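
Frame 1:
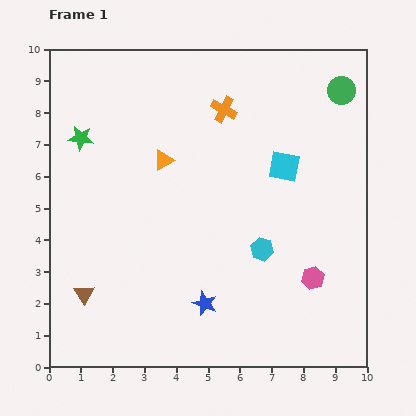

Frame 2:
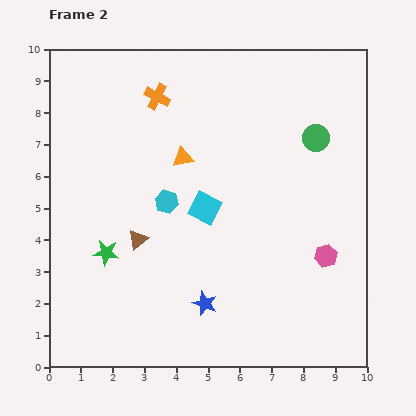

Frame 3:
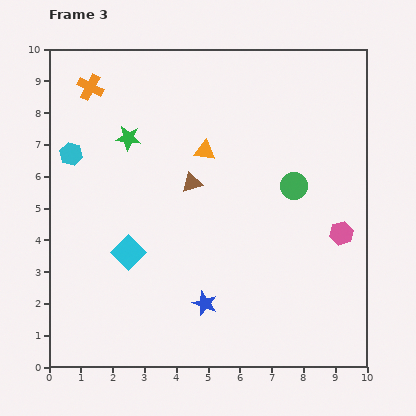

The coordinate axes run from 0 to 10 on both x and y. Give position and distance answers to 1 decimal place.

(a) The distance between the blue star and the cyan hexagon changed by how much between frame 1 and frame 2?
+0.9

Distance in frame 1: 2.5. Distance in frame 2: 3.4.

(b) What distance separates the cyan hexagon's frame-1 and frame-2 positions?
3.4

The cyan hexagon moved from (6.7, 3.7) to (3.7, 5.2), a distance of √(3.0² + 1.5²) ≈ 3.4.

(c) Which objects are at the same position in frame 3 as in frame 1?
the blue star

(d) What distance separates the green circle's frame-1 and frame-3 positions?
3.4

The green circle moved from (9.2, 8.7) to (7.7, 5.7), a distance of √(1.5² + 3.0²) ≈ 3.4.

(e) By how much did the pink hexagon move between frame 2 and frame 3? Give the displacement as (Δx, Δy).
(0.5, 0.7)

The pink hexagon was at (8.7, 3.5) in frame 2 and (9.2, 4.2) in frame 3.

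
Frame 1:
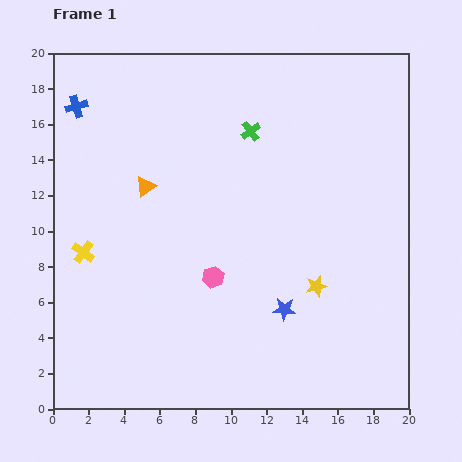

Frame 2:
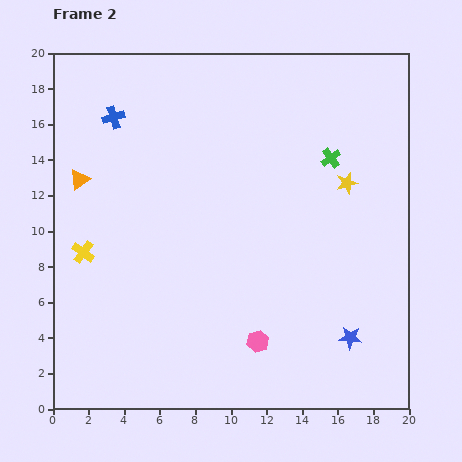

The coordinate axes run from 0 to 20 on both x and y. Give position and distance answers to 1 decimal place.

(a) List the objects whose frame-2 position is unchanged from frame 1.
the yellow cross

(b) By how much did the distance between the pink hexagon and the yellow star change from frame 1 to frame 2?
+4.4

Distance in frame 1: 5.8. Distance in frame 2: 10.2.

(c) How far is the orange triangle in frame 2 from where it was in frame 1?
3.7

The orange triangle moved from (5.2, 12.5) to (1.5, 12.9), a distance of √(3.7² + 0.4²) ≈ 3.7.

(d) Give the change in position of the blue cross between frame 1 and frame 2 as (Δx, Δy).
(2.1, -0.6)

The blue cross was at (1.3, 17.0) in frame 1 and (3.4, 16.4) in frame 2.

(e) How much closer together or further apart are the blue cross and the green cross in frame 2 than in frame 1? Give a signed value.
+2.5

Distance in frame 1: 9.9. Distance in frame 2: 12.4.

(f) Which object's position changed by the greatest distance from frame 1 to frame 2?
the yellow star

(moved 6.0; next 4.7)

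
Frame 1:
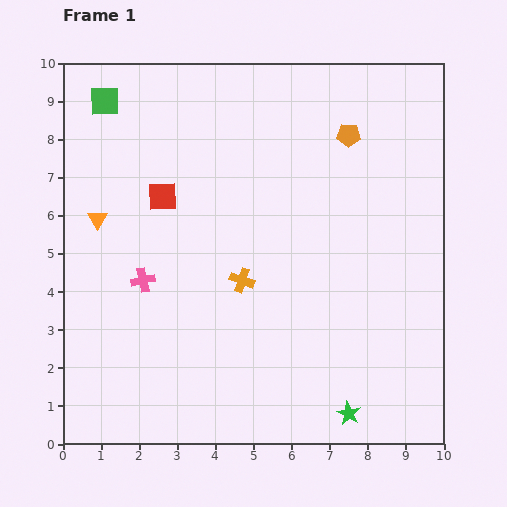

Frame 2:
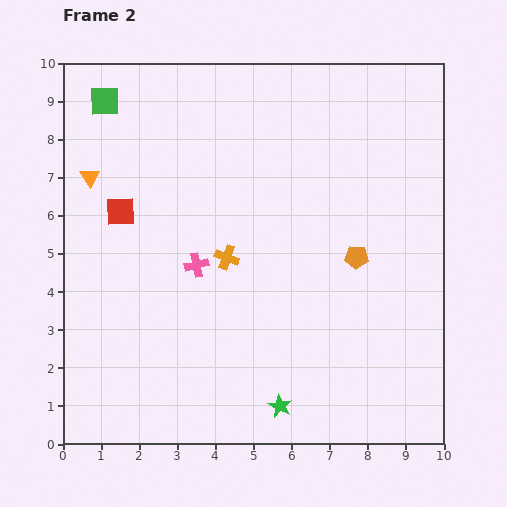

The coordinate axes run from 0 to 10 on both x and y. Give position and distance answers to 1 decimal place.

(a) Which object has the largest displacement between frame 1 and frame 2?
the orange pentagon

(moved 3.2; next 1.8)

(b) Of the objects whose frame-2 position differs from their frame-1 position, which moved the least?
the orange cross

(moved 0.7)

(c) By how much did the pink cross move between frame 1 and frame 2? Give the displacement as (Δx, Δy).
(1.4, 0.4)

The pink cross was at (2.1, 4.3) in frame 1 and (3.5, 4.7) in frame 2.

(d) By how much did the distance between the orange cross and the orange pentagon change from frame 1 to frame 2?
-1.3

Distance in frame 1: 4.7. Distance in frame 2: 3.4.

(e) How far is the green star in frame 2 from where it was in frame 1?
1.8

The green star moved from (7.5, 0.8) to (5.7, 1.0), a distance of √(1.8² + 0.2²) ≈ 1.8.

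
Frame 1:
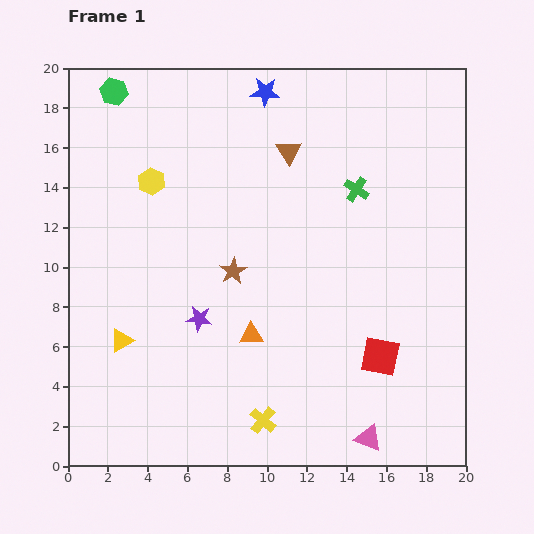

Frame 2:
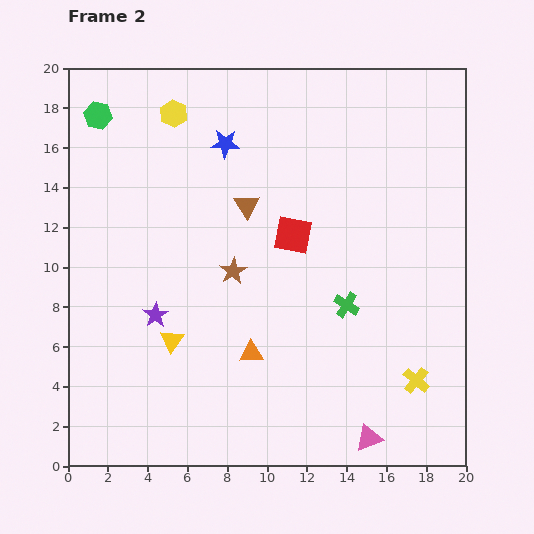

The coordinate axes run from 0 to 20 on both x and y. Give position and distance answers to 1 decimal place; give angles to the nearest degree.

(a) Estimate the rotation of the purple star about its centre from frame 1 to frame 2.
31° clockwise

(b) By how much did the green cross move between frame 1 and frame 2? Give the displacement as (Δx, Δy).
(-0.5, -5.8)

The green cross was at (14.5, 13.9) in frame 1 and (14.0, 8.1) in frame 2.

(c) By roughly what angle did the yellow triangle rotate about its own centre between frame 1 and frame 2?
24° counter-clockwise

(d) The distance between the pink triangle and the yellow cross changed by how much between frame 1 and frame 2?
-1.6

Distance in frame 1: 5.4. Distance in frame 2: 3.8.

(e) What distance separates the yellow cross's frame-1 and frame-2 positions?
8.0

The yellow cross moved from (9.8, 2.3) to (17.5, 4.3), a distance of √(7.7² + 2.0²) ≈ 8.0.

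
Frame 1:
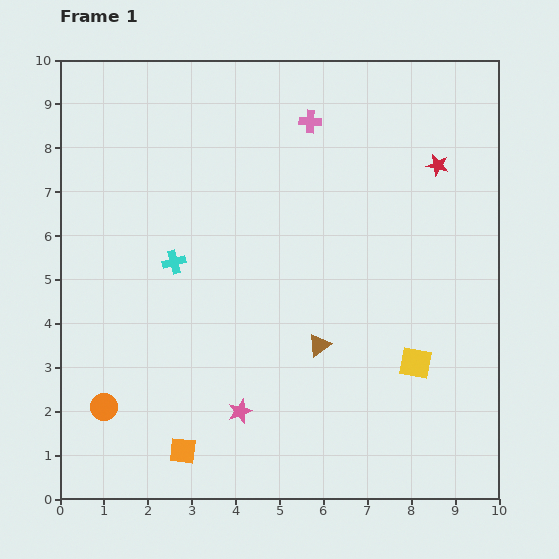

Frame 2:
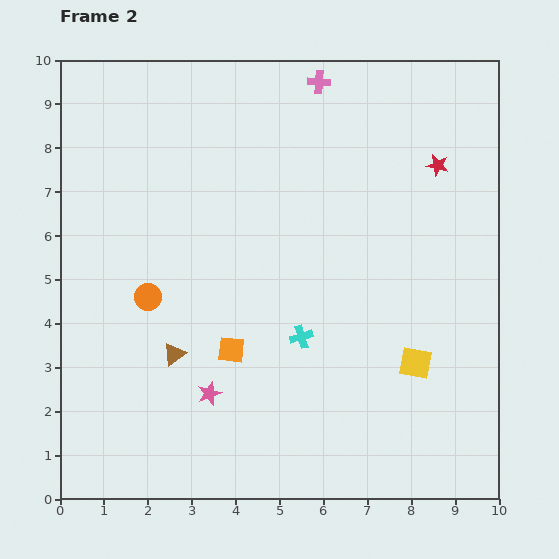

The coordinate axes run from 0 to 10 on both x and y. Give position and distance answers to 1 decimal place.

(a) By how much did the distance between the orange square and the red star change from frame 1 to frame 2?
-2.4

Distance in frame 1: 8.7. Distance in frame 2: 6.3.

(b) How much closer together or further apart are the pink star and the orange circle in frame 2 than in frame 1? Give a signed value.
-0.5

Distance in frame 1: 3.1. Distance in frame 2: 2.6.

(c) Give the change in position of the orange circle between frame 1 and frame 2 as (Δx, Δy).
(1.0, 2.5)

The orange circle was at (1.0, 2.1) in frame 1 and (2.0, 4.6) in frame 2.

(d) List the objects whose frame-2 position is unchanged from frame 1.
the yellow square, the red star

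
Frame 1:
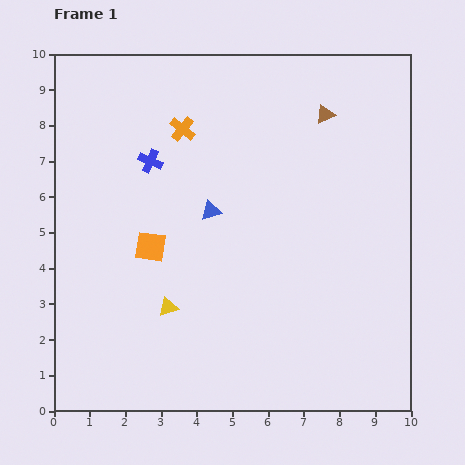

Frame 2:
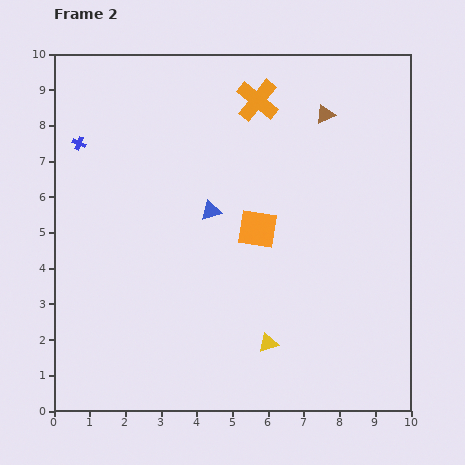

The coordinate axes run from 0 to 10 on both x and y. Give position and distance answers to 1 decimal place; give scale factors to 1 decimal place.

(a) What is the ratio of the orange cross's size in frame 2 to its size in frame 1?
1.7×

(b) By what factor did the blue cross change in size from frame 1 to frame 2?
0.6×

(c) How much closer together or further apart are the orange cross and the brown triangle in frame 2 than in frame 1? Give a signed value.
-2.1

Distance in frame 1: 4.0. Distance in frame 2: 1.9.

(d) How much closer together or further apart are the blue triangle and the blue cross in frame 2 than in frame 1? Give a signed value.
+2.0

Distance in frame 1: 2.2. Distance in frame 2: 4.2.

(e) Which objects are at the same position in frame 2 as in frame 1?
the blue triangle, the brown triangle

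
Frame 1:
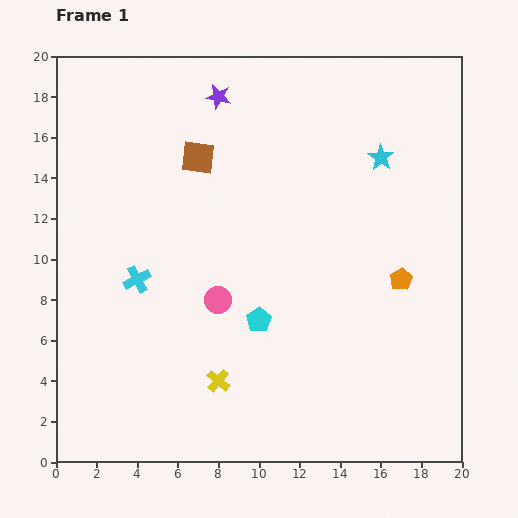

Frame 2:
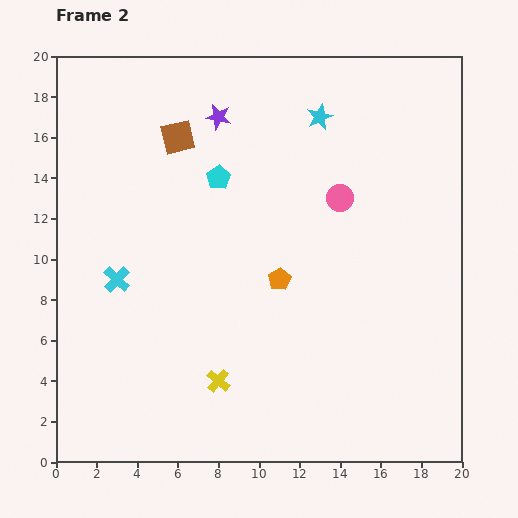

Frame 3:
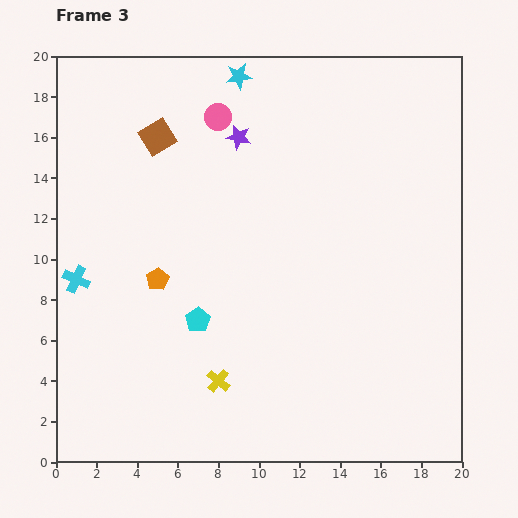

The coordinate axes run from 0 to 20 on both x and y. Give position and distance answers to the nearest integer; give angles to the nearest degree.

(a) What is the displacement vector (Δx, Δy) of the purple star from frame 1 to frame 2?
(0, -1)

The purple star was at (8, 18) in frame 1 and (8, 17) in frame 2.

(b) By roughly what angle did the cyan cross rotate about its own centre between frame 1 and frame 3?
38° counter-clockwise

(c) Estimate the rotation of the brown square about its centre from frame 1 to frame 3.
39° counter-clockwise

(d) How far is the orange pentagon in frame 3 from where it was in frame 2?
6

The orange pentagon moved from (11, 9) to (5, 9), a distance of √(6² + 0²) ≈ 6.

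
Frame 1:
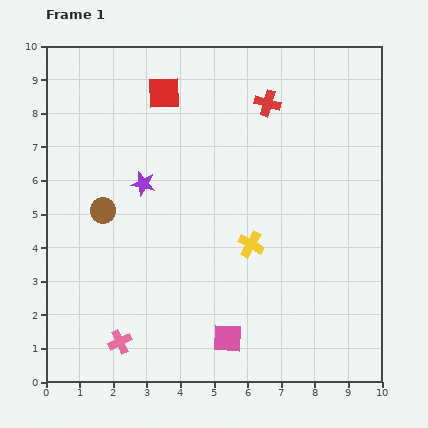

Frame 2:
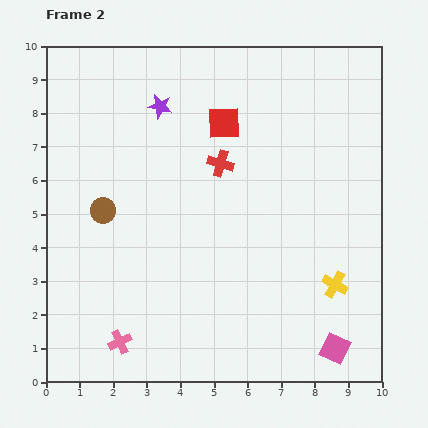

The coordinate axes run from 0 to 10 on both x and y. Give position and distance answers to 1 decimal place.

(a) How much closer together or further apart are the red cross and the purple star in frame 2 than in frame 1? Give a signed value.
-1.9

Distance in frame 1: 4.4. Distance in frame 2: 2.5.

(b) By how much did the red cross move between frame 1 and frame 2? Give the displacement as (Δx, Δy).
(-1.4, -1.8)

The red cross was at (6.6, 8.3) in frame 1 and (5.2, 6.5) in frame 2.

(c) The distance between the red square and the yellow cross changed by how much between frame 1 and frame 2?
+0.6

Distance in frame 1: 5.2. Distance in frame 2: 5.8.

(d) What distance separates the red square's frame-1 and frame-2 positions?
2.0

The red square moved from (3.5, 8.6) to (5.3, 7.7), a distance of √(1.8² + 0.9²) ≈ 2.0.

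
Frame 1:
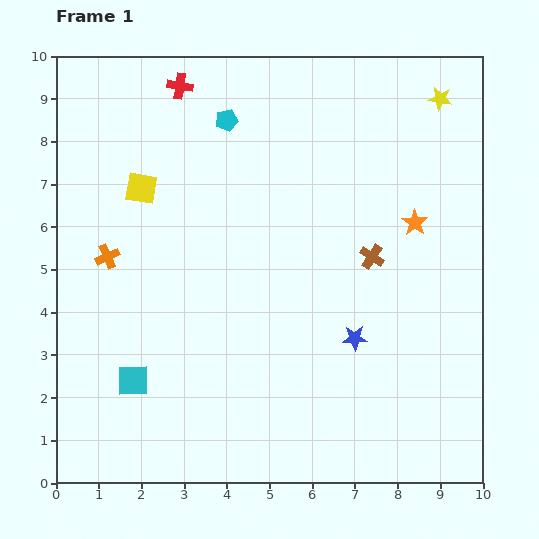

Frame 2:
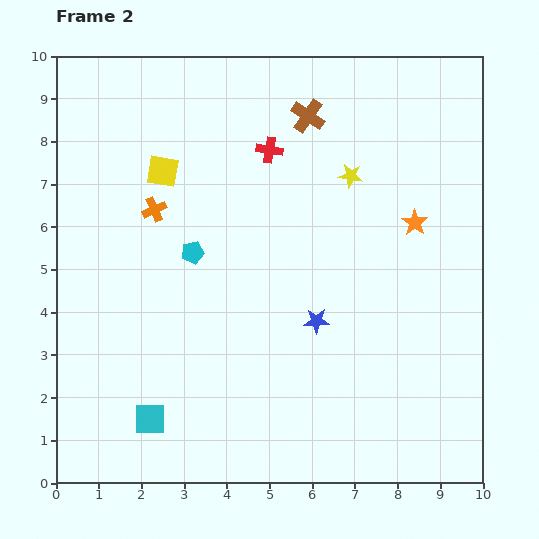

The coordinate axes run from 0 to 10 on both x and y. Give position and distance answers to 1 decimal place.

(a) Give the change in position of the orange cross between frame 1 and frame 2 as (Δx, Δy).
(1.1, 1.1)

The orange cross was at (1.2, 5.3) in frame 1 and (2.3, 6.4) in frame 2.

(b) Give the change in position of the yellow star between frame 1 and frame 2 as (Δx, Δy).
(-2.1, -1.8)

The yellow star was at (9.0, 9.0) in frame 1 and (6.9, 7.2) in frame 2.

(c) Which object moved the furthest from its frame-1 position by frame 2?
the brown cross

(moved 3.6; next 3.2)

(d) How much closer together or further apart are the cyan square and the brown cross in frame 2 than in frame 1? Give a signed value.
+1.7

Distance in frame 1: 6.3. Distance in frame 2: 8.0.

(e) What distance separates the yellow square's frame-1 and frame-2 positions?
0.6

The yellow square moved from (2.0, 6.9) to (2.5, 7.3), a distance of √(0.5² + 0.4²) ≈ 0.6.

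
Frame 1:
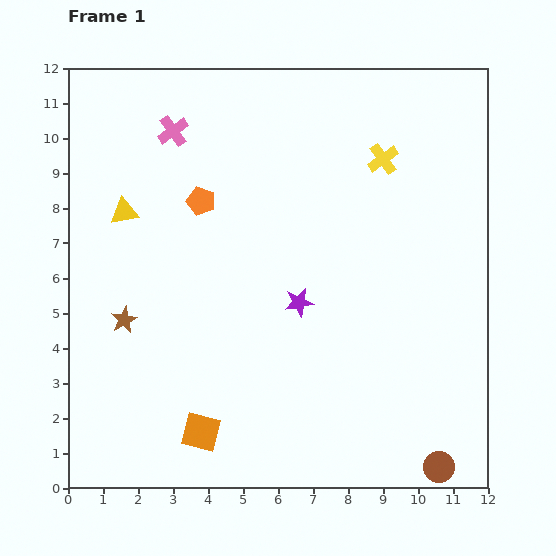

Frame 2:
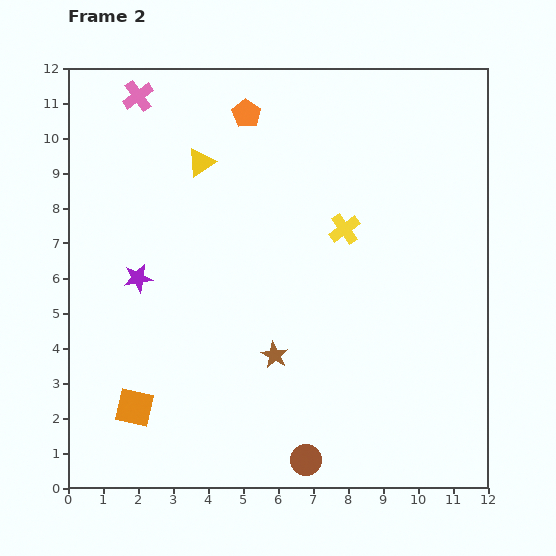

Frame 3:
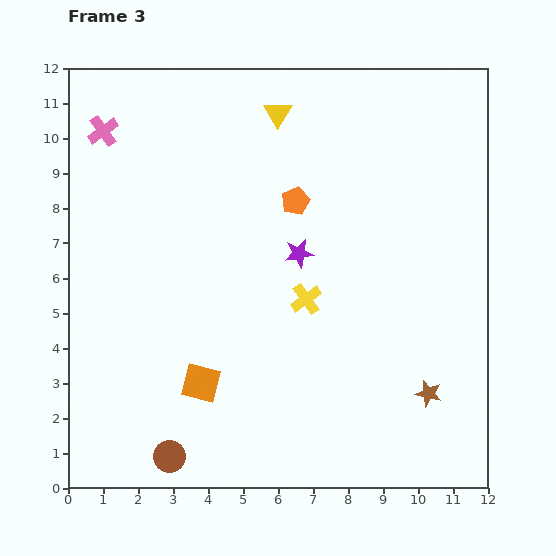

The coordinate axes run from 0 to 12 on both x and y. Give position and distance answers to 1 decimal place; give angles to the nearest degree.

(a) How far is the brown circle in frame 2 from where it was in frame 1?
3.8

The brown circle moved from (10.6, 0.6) to (6.8, 0.8), a distance of √(3.8² + 0.2²) ≈ 3.8.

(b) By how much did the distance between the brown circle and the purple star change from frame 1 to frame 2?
+0.9

Distance in frame 1: 6.2. Distance in frame 2: 7.1.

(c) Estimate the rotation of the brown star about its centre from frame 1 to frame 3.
30° counter-clockwise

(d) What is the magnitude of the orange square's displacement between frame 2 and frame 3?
2.0

The orange square moved from (1.9, 2.3) to (3.8, 3.0), a distance of √(1.9² + 0.7²) ≈ 2.0.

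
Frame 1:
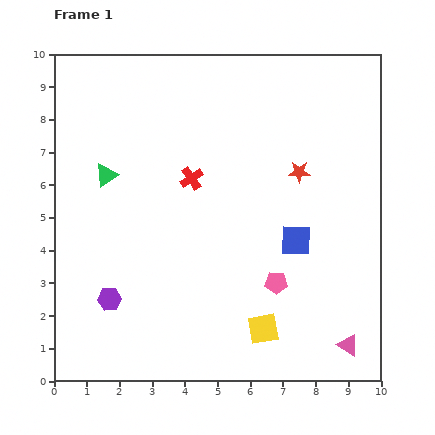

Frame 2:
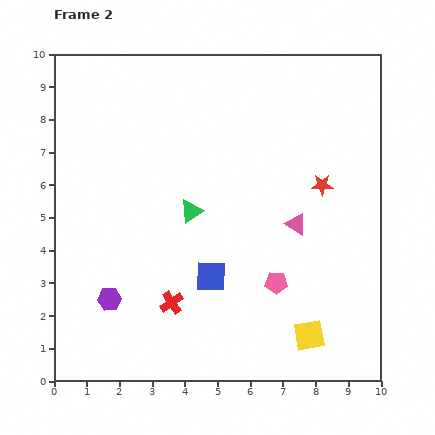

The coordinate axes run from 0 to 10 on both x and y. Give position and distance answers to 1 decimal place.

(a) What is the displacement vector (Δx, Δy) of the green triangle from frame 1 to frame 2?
(2.6, -1.1)

The green triangle was at (1.6, 6.3) in frame 1 and (4.2, 5.2) in frame 2.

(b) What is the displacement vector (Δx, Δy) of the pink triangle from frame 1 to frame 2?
(-1.6, 3.7)

The pink triangle was at (9.0, 1.1) in frame 1 and (7.4, 4.8) in frame 2.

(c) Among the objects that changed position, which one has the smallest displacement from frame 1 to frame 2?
the red star

(moved 0.8)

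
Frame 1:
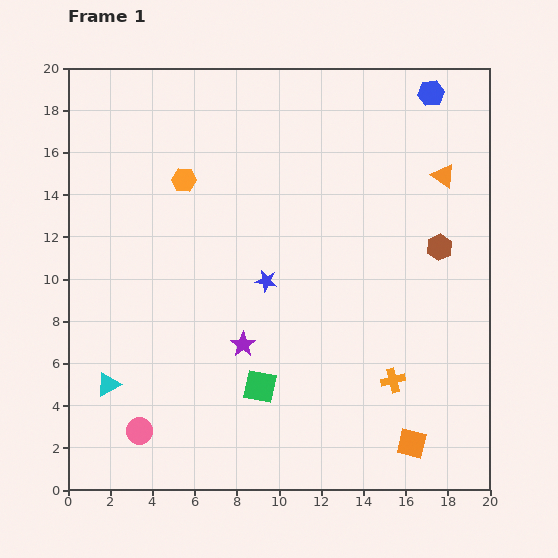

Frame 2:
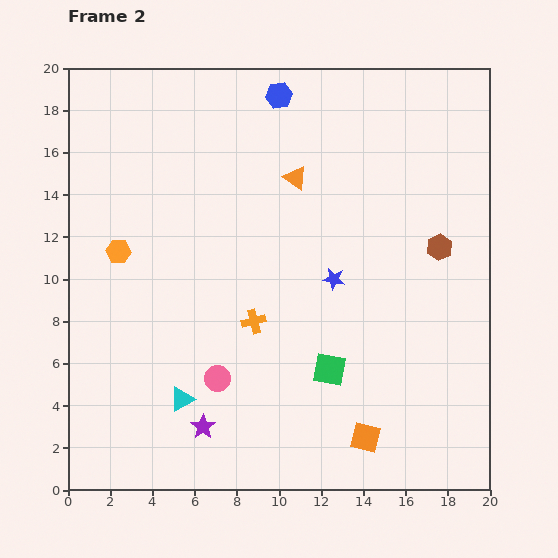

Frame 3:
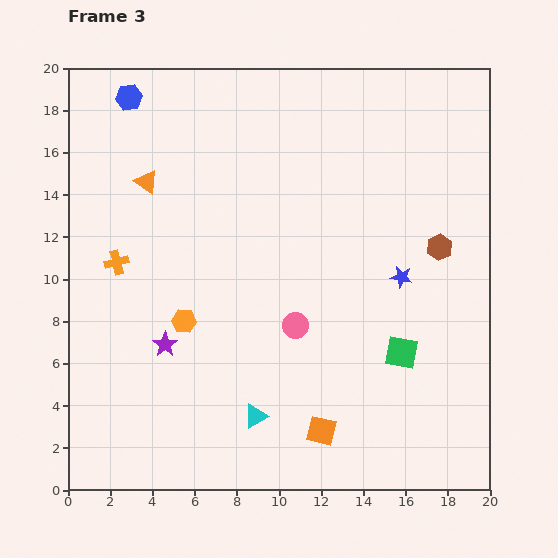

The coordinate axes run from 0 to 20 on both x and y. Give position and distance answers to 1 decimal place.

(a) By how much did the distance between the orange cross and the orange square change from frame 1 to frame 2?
+4.5

Distance in frame 1: 3.1. Distance in frame 2: 7.6.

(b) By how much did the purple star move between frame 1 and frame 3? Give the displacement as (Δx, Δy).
(-3.7, 0.0)

The purple star was at (8.3, 6.9) in frame 1 and (4.6, 6.9) in frame 3.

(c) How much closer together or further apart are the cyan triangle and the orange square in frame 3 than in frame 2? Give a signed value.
-5.7

Distance in frame 2: 8.9. Distance in frame 3: 3.2.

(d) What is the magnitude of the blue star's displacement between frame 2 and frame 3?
3.2

The blue star moved from (12.6, 10.0) to (15.8, 10.1), a distance of √(3.2² + 0.1²) ≈ 3.2.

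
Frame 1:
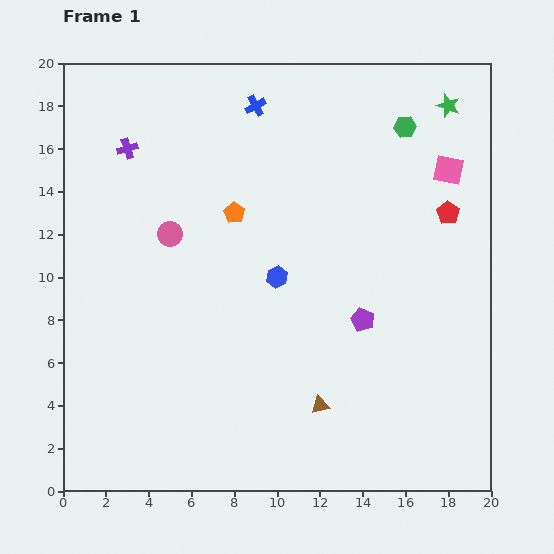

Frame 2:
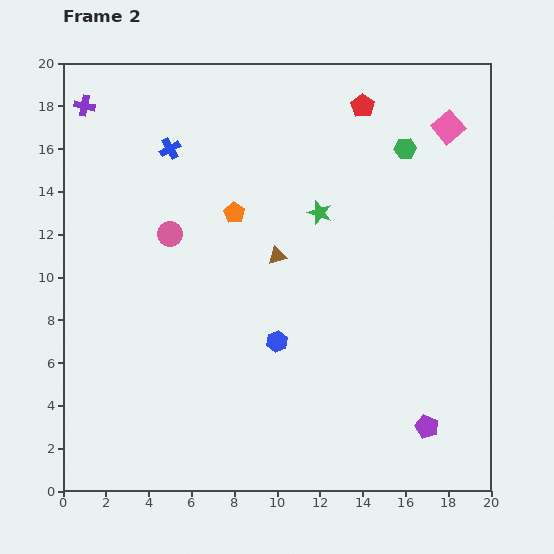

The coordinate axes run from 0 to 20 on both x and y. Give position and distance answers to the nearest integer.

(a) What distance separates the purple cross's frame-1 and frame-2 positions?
3

The purple cross moved from (3, 16) to (1, 18), a distance of √(2² + 2²) ≈ 3.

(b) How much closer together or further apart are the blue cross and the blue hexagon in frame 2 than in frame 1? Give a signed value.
+2

Distance in frame 1: 8. Distance in frame 2: 10.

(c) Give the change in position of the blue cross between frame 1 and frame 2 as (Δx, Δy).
(-4, -2)

The blue cross was at (9, 18) in frame 1 and (5, 16) in frame 2.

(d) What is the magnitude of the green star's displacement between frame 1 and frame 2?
8

The green star moved from (18, 18) to (12, 13), a distance of √(6² + 5²) ≈ 8.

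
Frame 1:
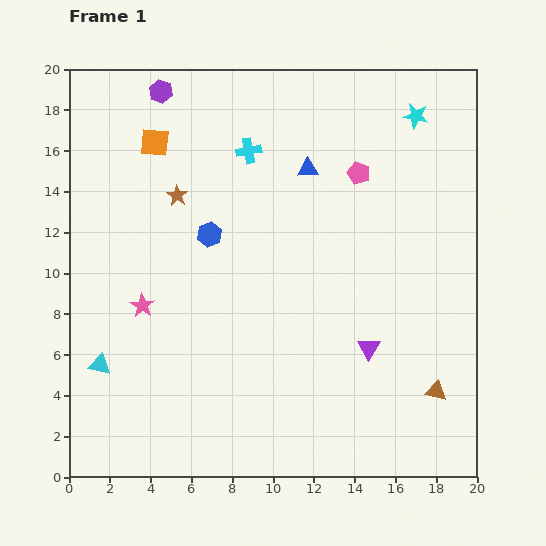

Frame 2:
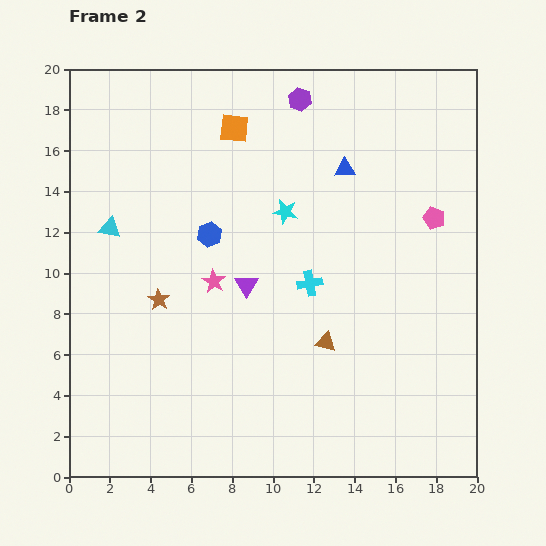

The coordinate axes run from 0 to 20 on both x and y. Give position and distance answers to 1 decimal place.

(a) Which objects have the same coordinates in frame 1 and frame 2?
the blue hexagon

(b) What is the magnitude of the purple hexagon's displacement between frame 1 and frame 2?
6.8

The purple hexagon moved from (4.5, 18.9) to (11.3, 18.5), a distance of √(6.8² + 0.4²) ≈ 6.8.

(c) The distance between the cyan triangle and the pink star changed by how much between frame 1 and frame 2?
+2.1

Distance in frame 1: 3.6. Distance in frame 2: 5.7.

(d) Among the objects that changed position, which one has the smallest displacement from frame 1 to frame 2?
the blue triangle

(moved 1.8)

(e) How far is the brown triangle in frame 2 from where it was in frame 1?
5.9

The brown triangle moved from (18.0, 4.2) to (12.6, 6.6), a distance of √(5.4² + 2.4²) ≈ 5.9.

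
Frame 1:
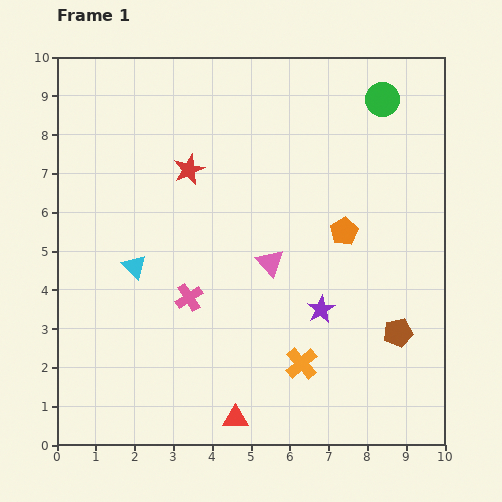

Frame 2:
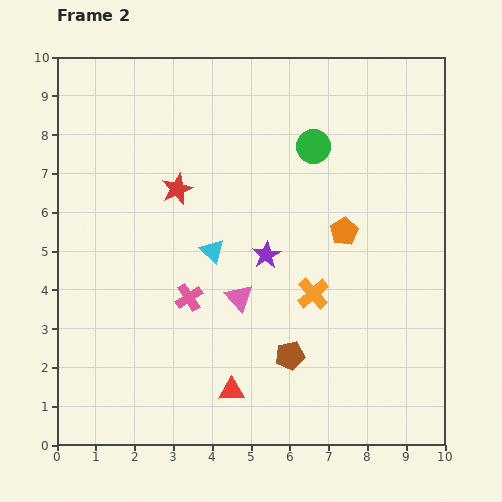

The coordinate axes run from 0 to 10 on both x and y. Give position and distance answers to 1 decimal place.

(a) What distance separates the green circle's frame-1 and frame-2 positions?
2.2

The green circle moved from (8.4, 8.9) to (6.6, 7.7), a distance of √(1.8² + 1.2²) ≈ 2.2.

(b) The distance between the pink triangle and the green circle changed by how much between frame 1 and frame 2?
-0.8

Distance in frame 1: 5.1. Distance in frame 2: 4.3.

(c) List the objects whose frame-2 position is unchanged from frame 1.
the orange pentagon, the pink cross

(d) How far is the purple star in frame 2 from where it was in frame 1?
2.0

The purple star moved from (6.8, 3.5) to (5.4, 4.9), a distance of √(1.4² + 1.4²) ≈ 2.0.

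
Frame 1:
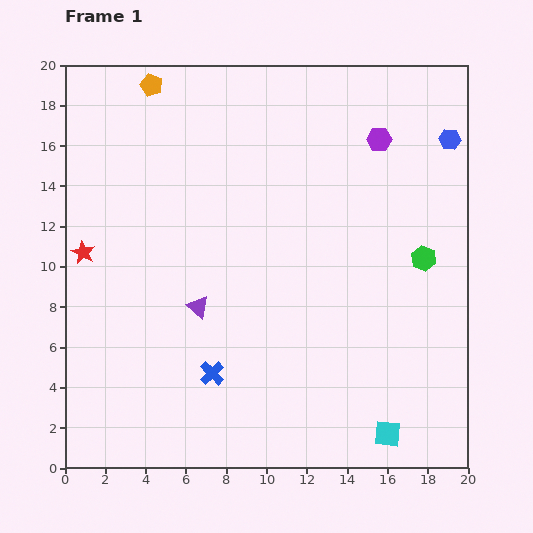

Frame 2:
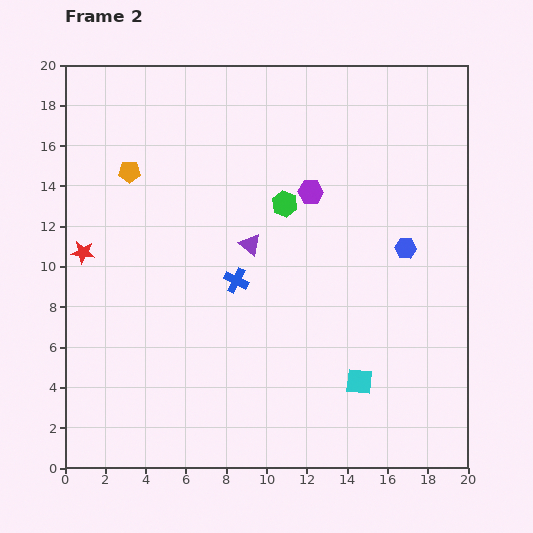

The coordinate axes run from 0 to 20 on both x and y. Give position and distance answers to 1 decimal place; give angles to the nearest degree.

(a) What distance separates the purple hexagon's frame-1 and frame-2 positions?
4.3

The purple hexagon moved from (15.6, 16.3) to (12.2, 13.7), a distance of √(3.4² + 2.6²) ≈ 4.3.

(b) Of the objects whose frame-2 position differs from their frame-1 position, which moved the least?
the cyan square

(moved 3.0)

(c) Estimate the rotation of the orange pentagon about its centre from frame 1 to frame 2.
22° counter-clockwise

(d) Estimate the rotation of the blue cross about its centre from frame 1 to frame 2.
18° counter-clockwise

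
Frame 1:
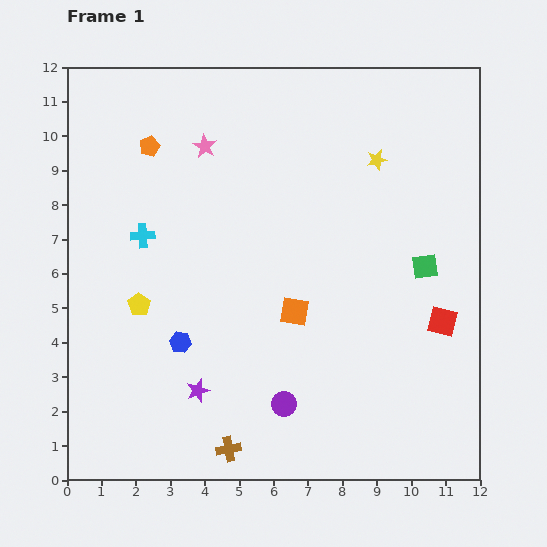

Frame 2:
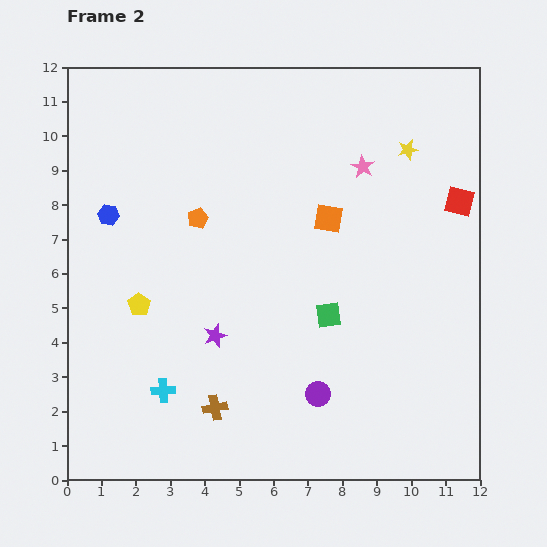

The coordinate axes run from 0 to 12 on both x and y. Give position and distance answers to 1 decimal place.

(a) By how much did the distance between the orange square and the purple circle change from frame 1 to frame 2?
+2.4

Distance in frame 1: 2.7. Distance in frame 2: 5.1.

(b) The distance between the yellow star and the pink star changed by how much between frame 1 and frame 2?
-3.6

Distance in frame 1: 5.0. Distance in frame 2: 1.4.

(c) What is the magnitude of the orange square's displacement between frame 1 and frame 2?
2.9

The orange square moved from (6.6, 4.9) to (7.6, 7.6), a distance of √(1.0² + 2.7²) ≈ 2.9.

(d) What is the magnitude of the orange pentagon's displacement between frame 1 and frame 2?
2.5

The orange pentagon moved from (2.4, 9.7) to (3.8, 7.6), a distance of √(1.4² + 2.1²) ≈ 2.5.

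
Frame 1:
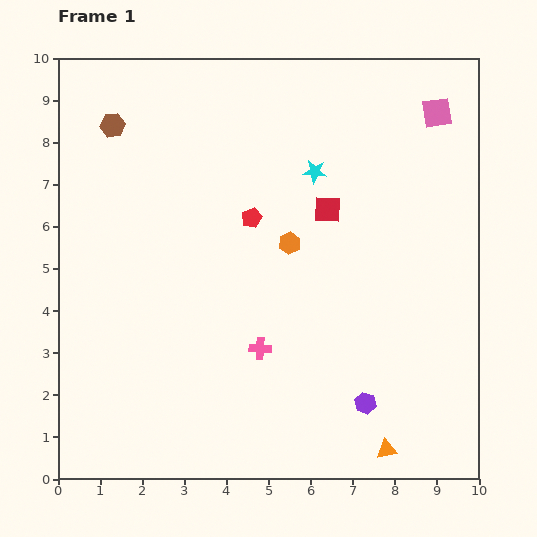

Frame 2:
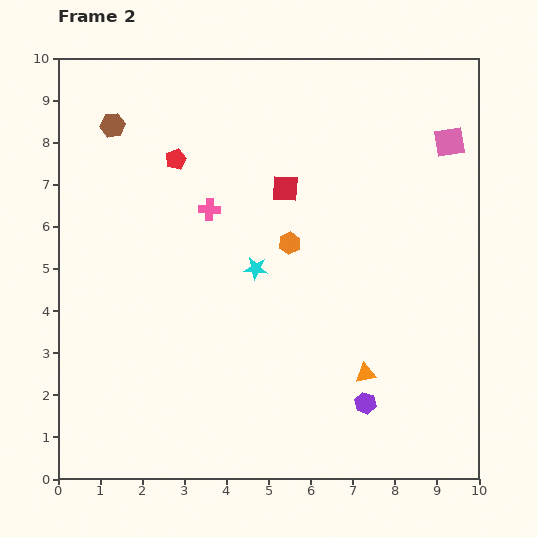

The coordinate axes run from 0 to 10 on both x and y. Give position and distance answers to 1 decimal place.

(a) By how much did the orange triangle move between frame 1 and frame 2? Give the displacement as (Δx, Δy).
(-0.5, 1.8)

The orange triangle was at (7.8, 0.7) in frame 1 and (7.3, 2.5) in frame 2.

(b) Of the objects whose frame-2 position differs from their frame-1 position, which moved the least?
the pink square

(moved 0.8)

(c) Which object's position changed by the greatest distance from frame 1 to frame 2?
the pink cross

(moved 3.5; next 2.7)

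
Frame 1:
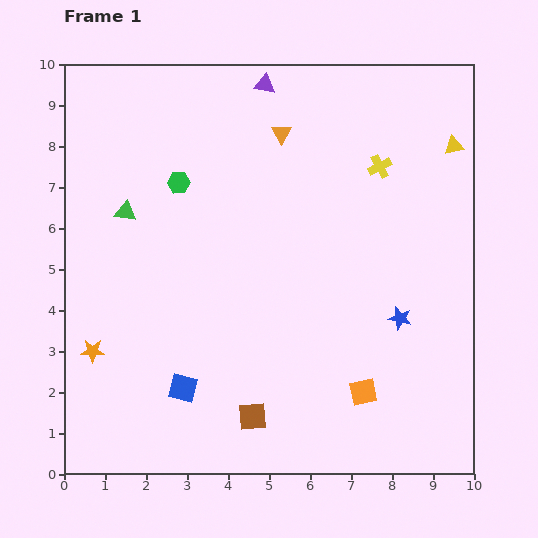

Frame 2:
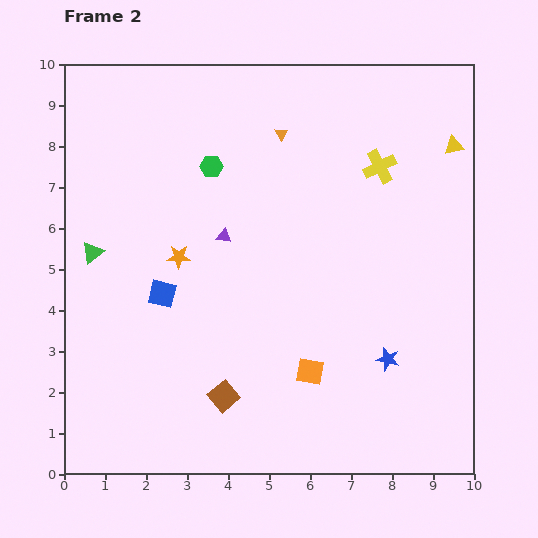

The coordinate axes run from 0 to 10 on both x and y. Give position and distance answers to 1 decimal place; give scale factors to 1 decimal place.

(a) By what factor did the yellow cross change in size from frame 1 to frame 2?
1.4×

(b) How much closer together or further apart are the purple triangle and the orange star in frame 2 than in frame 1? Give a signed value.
-6.5

Distance in frame 1: 7.7. Distance in frame 2: 1.2.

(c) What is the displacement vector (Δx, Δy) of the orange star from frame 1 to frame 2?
(2.1, 2.3)

The orange star was at (0.7, 3.0) in frame 1 and (2.8, 5.3) in frame 2.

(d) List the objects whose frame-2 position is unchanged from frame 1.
the yellow triangle, the orange triangle, the yellow cross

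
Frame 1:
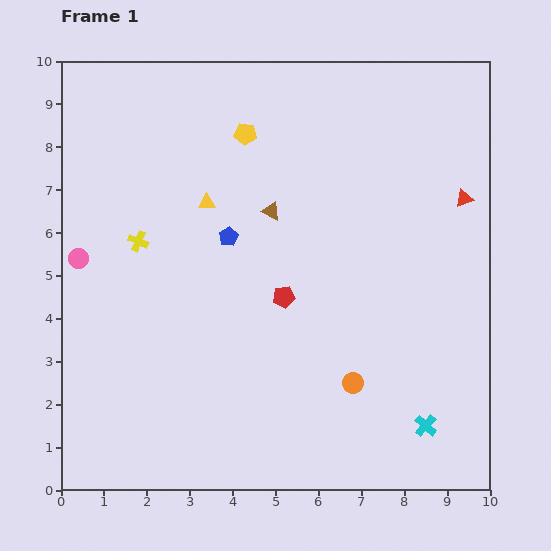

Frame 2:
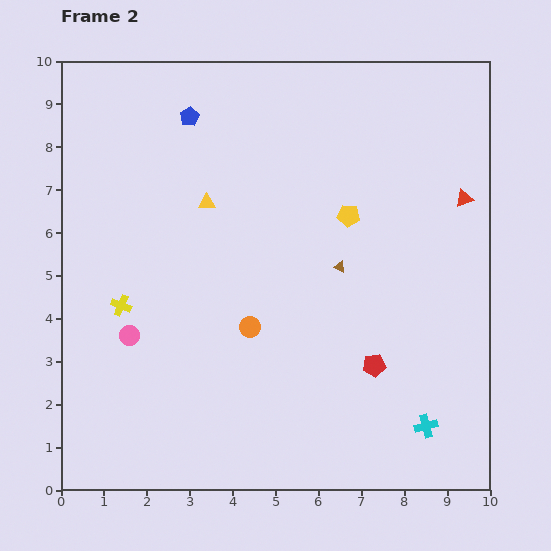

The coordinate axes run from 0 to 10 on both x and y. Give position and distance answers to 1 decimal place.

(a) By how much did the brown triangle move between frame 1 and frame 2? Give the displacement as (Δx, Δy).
(1.6, -1.3)

The brown triangle was at (4.9, 6.5) in frame 1 and (6.5, 5.2) in frame 2.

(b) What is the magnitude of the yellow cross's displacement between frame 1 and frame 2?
1.6

The yellow cross moved from (1.8, 5.8) to (1.4, 4.3), a distance of √(0.4² + 1.5²) ≈ 1.6.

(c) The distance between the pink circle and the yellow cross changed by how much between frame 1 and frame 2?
-0.8

Distance in frame 1: 1.5. Distance in frame 2: 0.7.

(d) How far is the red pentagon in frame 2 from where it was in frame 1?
2.6

The red pentagon moved from (5.2, 4.5) to (7.3, 2.9), a distance of √(2.1² + 1.6²) ≈ 2.6.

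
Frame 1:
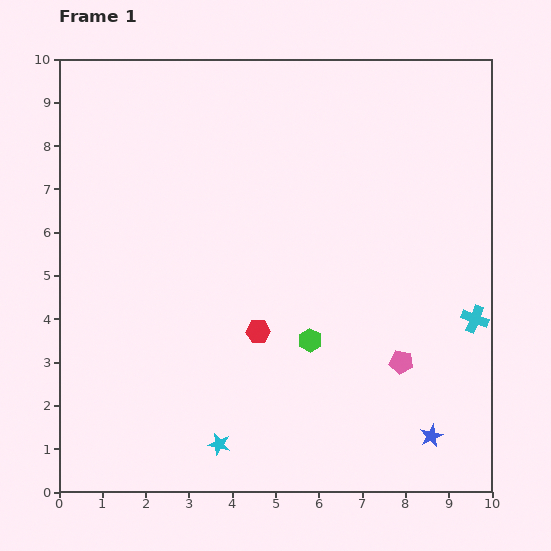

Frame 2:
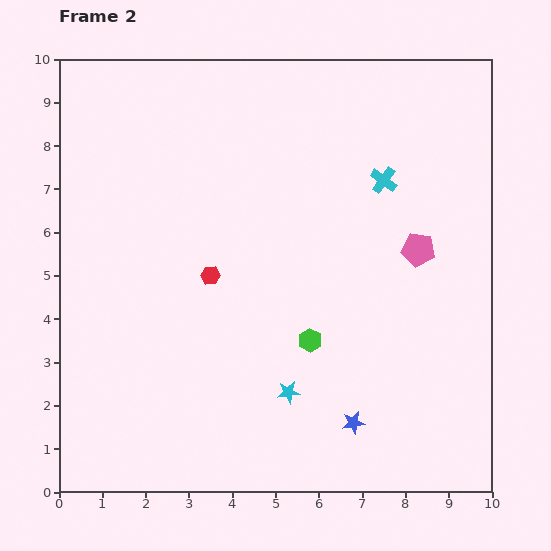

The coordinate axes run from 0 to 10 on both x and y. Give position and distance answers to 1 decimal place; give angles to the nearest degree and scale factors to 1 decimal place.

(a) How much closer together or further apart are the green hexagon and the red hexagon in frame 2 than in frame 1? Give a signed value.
+1.5

Distance in frame 1: 1.2. Distance in frame 2: 2.7.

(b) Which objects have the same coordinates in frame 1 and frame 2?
the green hexagon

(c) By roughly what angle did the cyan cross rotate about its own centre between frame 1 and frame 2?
15° clockwise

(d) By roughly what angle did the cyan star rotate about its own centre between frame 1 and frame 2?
23° counter-clockwise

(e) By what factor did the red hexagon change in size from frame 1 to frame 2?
0.8×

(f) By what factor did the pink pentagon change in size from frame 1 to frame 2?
1.4×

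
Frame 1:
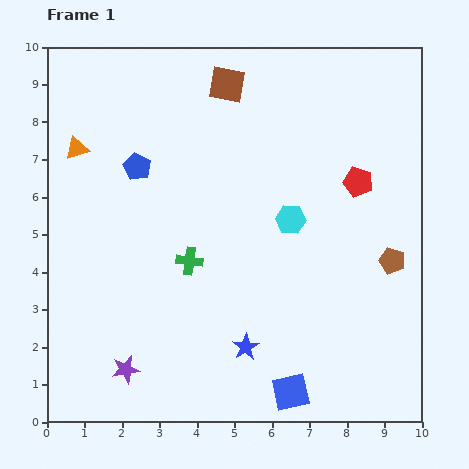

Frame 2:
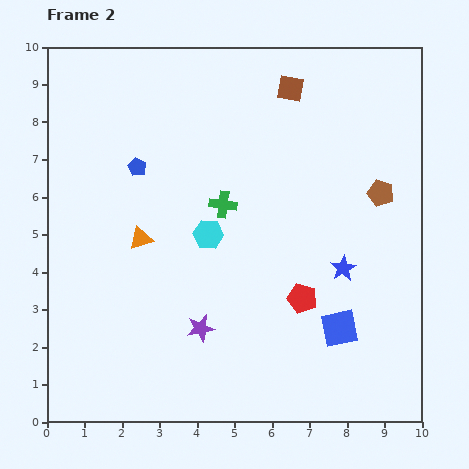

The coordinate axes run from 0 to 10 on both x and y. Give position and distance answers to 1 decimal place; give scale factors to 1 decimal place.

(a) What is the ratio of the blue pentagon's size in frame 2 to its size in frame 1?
0.7×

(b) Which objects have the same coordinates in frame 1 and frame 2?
the blue pentagon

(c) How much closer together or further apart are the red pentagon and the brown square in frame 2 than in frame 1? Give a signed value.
+1.2

Distance in frame 1: 4.4. Distance in frame 2: 5.6.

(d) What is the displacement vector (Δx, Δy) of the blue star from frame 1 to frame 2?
(2.6, 2.1)

The blue star was at (5.3, 2.0) in frame 1 and (7.9, 4.1) in frame 2.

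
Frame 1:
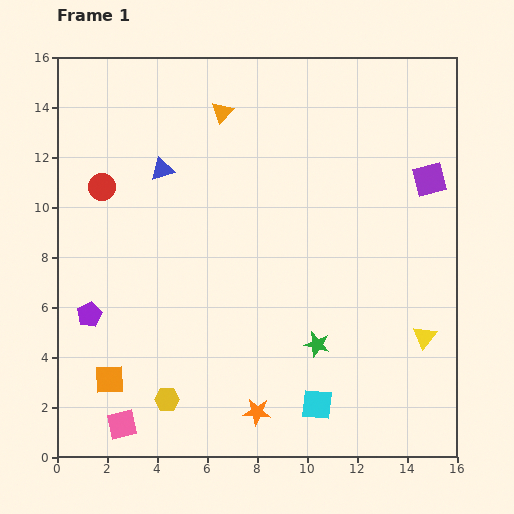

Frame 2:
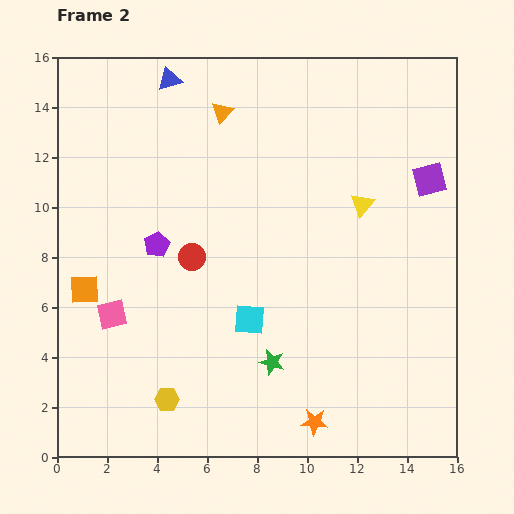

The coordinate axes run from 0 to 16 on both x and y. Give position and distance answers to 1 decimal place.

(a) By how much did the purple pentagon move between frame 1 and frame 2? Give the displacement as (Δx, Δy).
(2.7, 2.8)

The purple pentagon was at (1.3, 5.7) in frame 1 and (4.0, 8.5) in frame 2.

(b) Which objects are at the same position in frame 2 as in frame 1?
the orange triangle, the yellow hexagon, the purple square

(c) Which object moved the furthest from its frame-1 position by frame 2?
the yellow triangle

(moved 5.9; next 4.6)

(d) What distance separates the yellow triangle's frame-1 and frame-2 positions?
5.9

The yellow triangle moved from (14.7, 4.8) to (12.2, 10.1), a distance of √(2.5² + 5.3²) ≈ 5.9.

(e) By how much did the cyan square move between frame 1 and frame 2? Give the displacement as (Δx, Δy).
(-2.7, 3.4)

The cyan square was at (10.4, 2.1) in frame 1 and (7.7, 5.5) in frame 2.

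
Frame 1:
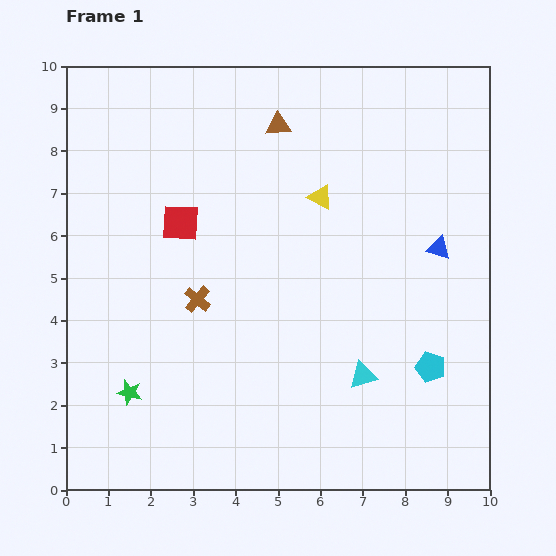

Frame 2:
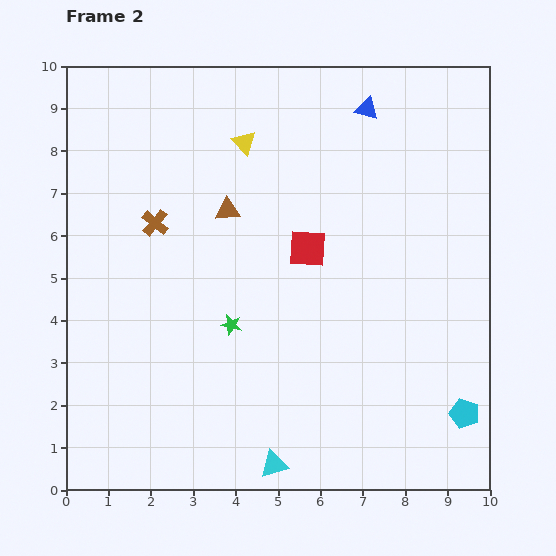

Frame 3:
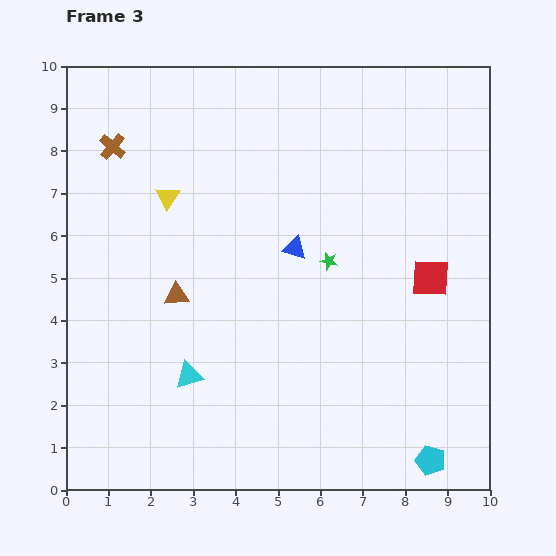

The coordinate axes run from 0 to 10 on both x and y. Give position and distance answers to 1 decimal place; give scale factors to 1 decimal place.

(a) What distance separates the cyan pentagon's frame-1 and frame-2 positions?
1.4

The cyan pentagon moved from (8.6, 2.9) to (9.4, 1.8), a distance of √(0.8² + 1.1²) ≈ 1.4.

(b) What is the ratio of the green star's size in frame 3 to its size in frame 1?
0.7×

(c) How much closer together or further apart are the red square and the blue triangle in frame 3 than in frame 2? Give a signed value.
-0.3

Distance in frame 2: 3.6. Distance in frame 3: 3.3.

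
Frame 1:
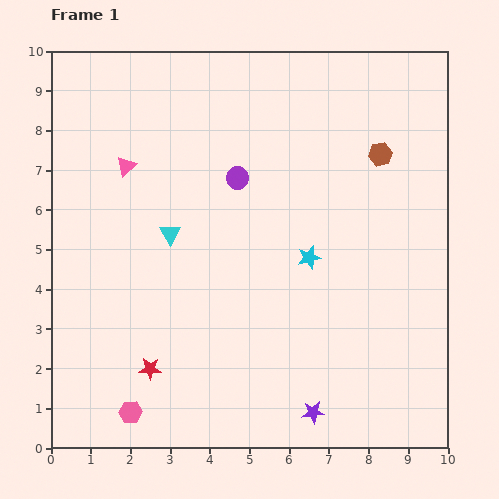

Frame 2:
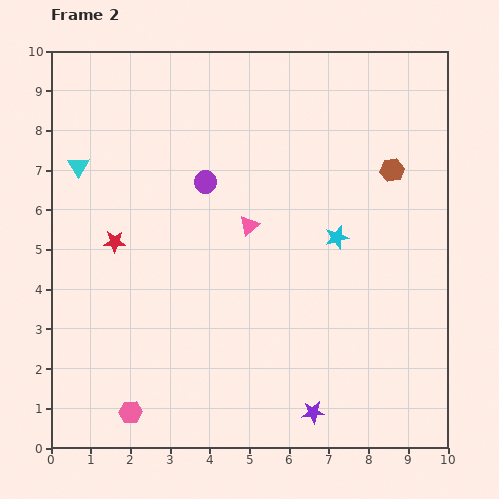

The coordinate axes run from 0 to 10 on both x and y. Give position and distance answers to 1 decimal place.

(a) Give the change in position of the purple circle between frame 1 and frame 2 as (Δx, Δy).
(-0.8, -0.1)

The purple circle was at (4.7, 6.8) in frame 1 and (3.9, 6.7) in frame 2.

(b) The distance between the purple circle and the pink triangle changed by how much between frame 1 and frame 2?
-1.2

Distance in frame 1: 2.8. Distance in frame 2: 1.6.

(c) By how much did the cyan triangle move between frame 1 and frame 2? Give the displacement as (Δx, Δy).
(-2.3, 1.7)

The cyan triangle was at (3.0, 5.4) in frame 1 and (0.7, 7.1) in frame 2.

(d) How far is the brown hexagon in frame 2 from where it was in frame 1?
0.5

The brown hexagon moved from (8.3, 7.4) to (8.6, 7.0), a distance of √(0.3² + 0.4²) ≈ 0.5.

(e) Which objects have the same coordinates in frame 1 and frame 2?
the pink hexagon, the purple star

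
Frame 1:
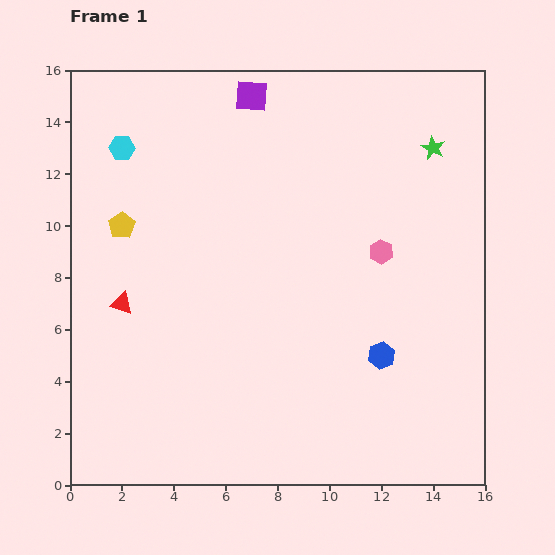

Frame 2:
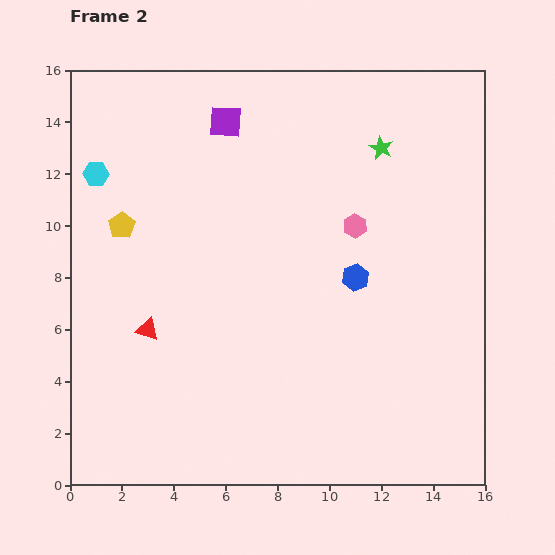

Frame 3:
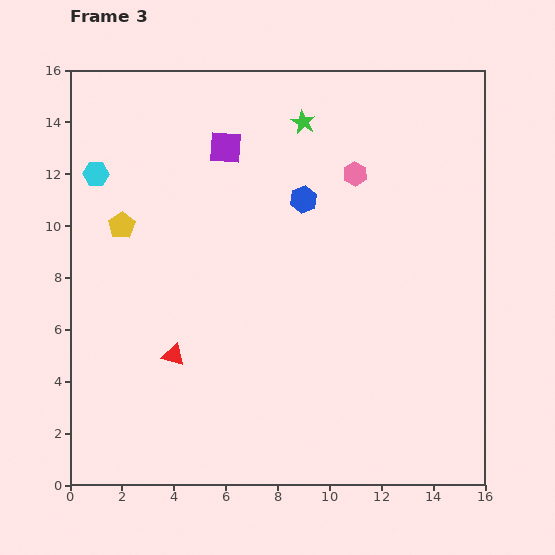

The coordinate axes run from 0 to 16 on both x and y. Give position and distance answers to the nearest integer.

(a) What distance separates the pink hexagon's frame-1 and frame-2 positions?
1

The pink hexagon moved from (12, 9) to (11, 10), a distance of √(1² + 1²) ≈ 1.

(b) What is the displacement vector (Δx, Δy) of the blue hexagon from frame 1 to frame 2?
(-1, 3)

The blue hexagon was at (12, 5) in frame 1 and (11, 8) in frame 2.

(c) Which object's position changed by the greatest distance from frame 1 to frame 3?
the blue hexagon

(moved 7; next 5)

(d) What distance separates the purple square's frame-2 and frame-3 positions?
1

The purple square moved from (6, 14) to (6, 13), a distance of √(0² + 1²) ≈ 1.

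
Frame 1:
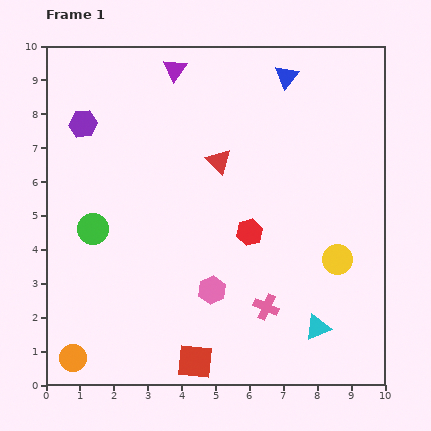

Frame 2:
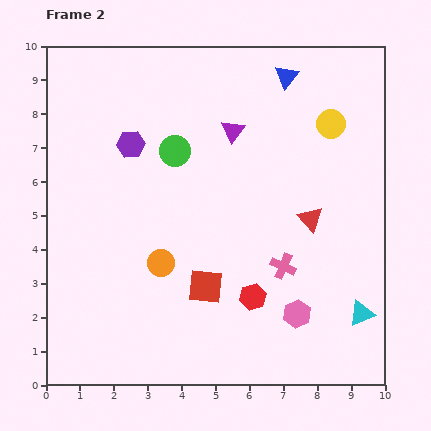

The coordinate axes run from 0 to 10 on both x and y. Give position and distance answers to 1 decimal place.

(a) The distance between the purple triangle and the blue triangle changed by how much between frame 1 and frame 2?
-1.0

Distance in frame 1: 3.3. Distance in frame 2: 2.3.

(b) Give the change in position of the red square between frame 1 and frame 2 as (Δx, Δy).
(0.3, 2.2)

The red square was at (4.4, 0.7) in frame 1 and (4.7, 2.9) in frame 2.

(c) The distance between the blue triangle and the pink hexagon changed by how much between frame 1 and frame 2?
+0.3

Distance in frame 1: 6.7. Distance in frame 2: 7.0.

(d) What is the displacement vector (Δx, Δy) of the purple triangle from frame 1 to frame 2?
(1.7, -1.8)

The purple triangle was at (3.8, 9.3) in frame 1 and (5.5, 7.5) in frame 2.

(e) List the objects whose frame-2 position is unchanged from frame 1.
the blue triangle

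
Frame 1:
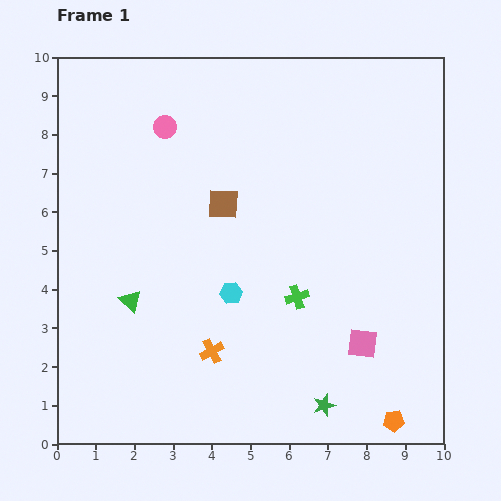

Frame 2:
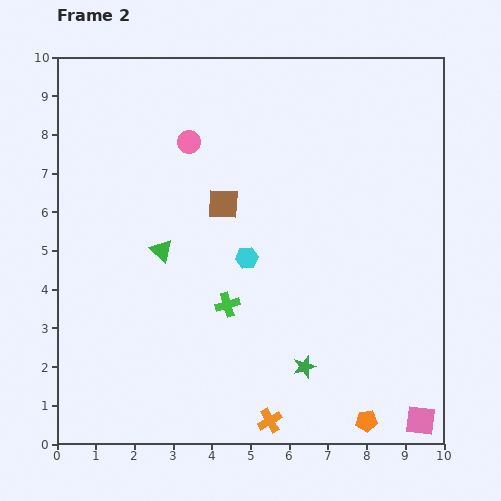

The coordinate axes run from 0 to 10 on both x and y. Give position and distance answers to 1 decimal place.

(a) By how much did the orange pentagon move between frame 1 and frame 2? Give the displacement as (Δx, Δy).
(-0.7, 0.0)

The orange pentagon was at (8.7, 0.6) in frame 1 and (8.0, 0.6) in frame 2.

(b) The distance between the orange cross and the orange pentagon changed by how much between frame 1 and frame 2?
-2.5

Distance in frame 1: 5.0. Distance in frame 2: 2.5.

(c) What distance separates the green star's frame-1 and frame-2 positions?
1.1

The green star moved from (6.9, 1.0) to (6.4, 2.0), a distance of √(0.5² + 1.0²) ≈ 1.1.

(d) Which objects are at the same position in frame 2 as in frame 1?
the brown square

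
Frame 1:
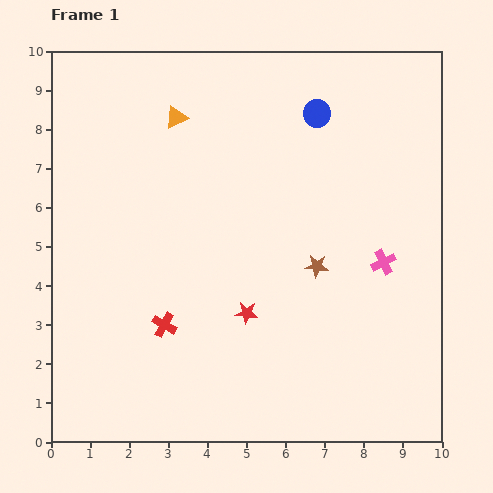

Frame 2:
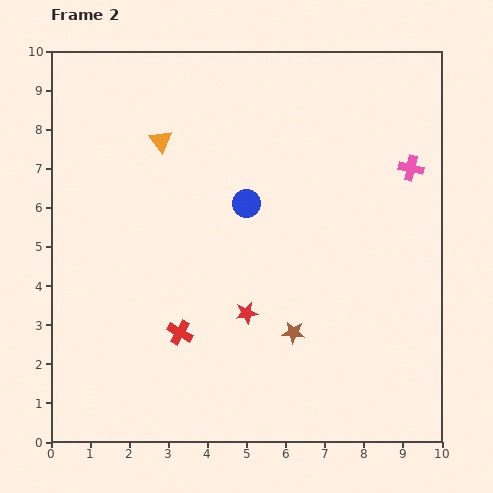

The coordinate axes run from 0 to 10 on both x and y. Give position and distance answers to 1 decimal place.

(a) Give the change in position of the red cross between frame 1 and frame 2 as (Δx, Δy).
(0.4, -0.2)

The red cross was at (2.9, 3.0) in frame 1 and (3.3, 2.8) in frame 2.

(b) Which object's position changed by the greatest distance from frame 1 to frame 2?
the blue circle

(moved 2.9; next 2.5)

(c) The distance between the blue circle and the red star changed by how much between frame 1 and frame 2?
-2.6

Distance in frame 1: 5.4. Distance in frame 2: 2.8.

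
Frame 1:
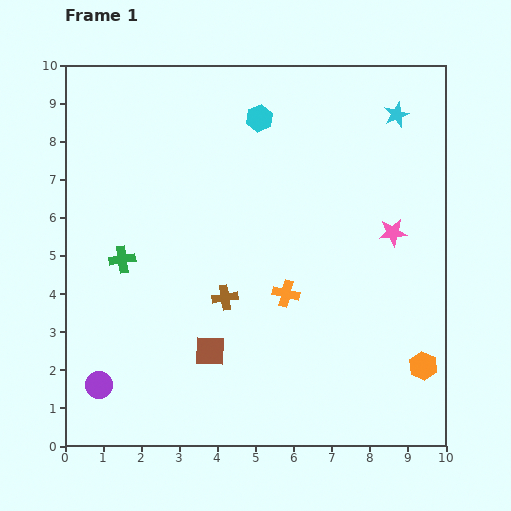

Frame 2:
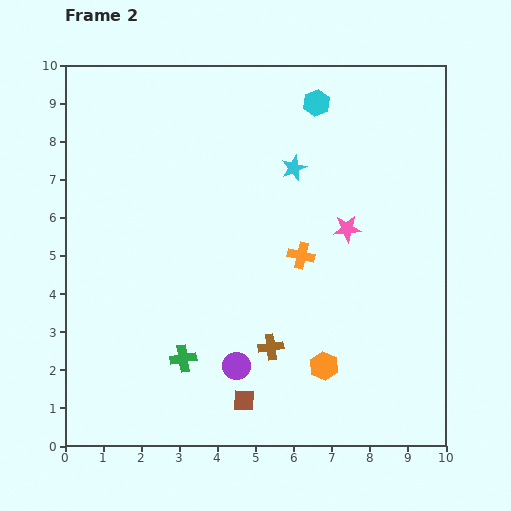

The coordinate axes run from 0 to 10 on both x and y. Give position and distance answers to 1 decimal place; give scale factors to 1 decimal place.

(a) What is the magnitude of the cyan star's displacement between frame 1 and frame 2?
3.0

The cyan star moved from (8.7, 8.7) to (6.0, 7.3), a distance of √(2.7² + 1.4²) ≈ 3.0.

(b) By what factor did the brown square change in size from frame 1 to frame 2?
0.7×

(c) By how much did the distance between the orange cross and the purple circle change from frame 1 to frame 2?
-2.1

Distance in frame 1: 5.5. Distance in frame 2: 3.4.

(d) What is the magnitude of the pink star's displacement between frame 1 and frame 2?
1.2

The pink star moved from (8.6, 5.6) to (7.4, 5.7), a distance of √(1.2² + 0.1²) ≈ 1.2.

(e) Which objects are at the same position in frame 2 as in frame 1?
none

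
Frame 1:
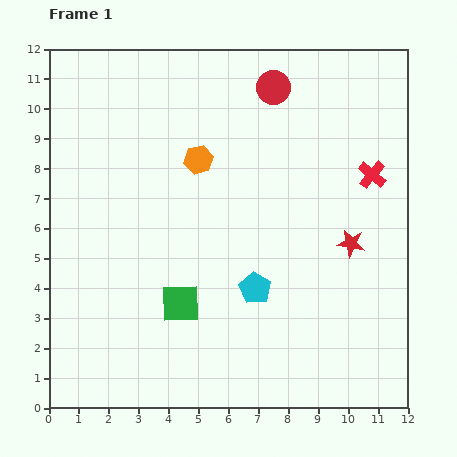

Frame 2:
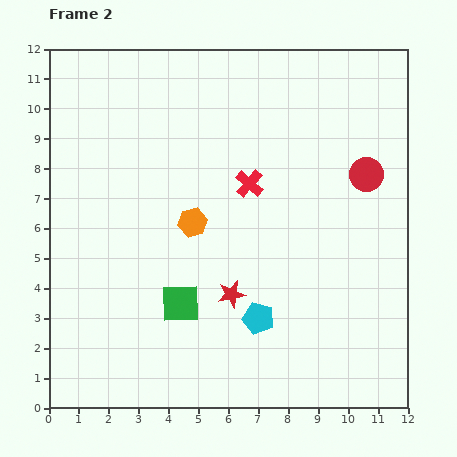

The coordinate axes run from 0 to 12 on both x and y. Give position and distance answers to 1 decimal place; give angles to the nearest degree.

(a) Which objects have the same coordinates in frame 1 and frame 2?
the green square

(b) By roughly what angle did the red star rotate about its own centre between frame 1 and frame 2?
20° counter-clockwise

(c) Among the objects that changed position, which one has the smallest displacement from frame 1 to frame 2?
the cyan pentagon

(moved 1.0)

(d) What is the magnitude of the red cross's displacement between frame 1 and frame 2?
4.1

The red cross moved from (10.8, 7.8) to (6.7, 7.5), a distance of √(4.1² + 0.3²) ≈ 4.1.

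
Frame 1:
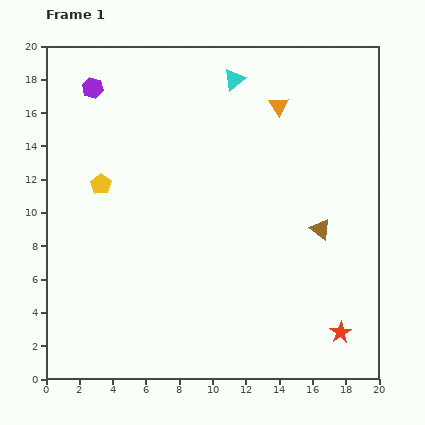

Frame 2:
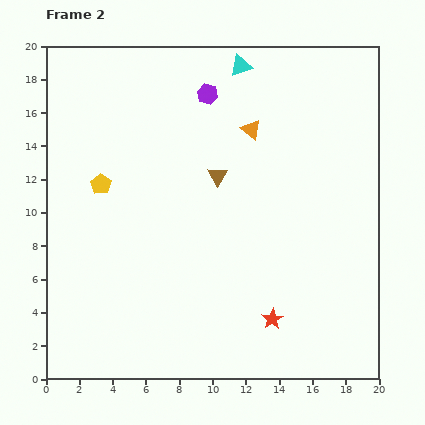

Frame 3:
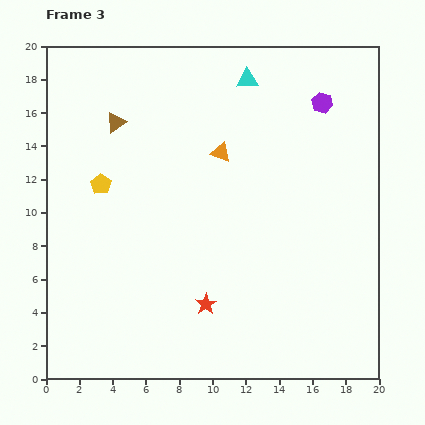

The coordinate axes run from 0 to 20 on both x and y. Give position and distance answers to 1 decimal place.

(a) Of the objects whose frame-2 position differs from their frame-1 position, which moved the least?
the cyan triangle

(moved 0.9)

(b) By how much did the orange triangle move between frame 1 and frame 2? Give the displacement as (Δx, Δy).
(-1.7, -1.4)

The orange triangle was at (14.0, 16.4) in frame 1 and (12.3, 15.0) in frame 2.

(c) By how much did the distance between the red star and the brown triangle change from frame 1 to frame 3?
+5.9

Distance in frame 1: 6.3. Distance in frame 3: 12.2.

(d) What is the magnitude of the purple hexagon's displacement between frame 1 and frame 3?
13.8

The purple hexagon moved from (2.8, 17.5) to (16.6, 16.6), a distance of √(13.8² + 0.9²) ≈ 13.8.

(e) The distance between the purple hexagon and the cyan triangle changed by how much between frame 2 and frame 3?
+2.1

Distance in frame 2: 2.6. Distance in frame 3: 4.7.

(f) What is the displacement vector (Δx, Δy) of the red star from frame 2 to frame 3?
(-4.0, 0.9)

The red star was at (13.6, 3.6) in frame 2 and (9.6, 4.5) in frame 3.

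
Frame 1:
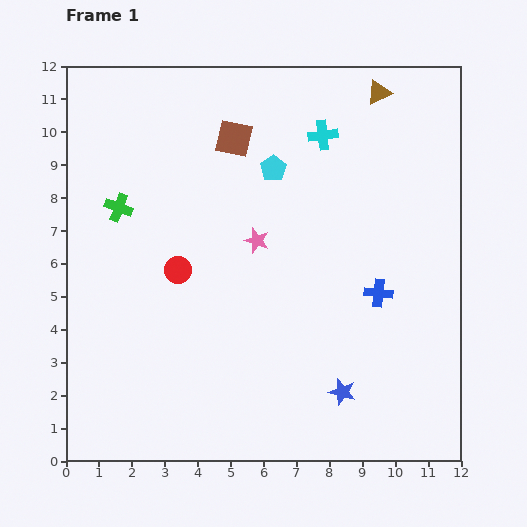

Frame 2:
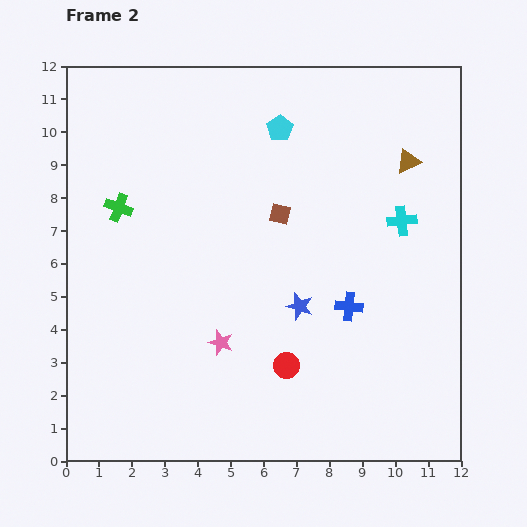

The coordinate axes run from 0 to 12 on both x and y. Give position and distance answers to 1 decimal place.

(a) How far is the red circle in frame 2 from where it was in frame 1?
4.4

The red circle moved from (3.4, 5.8) to (6.7, 2.9), a distance of √(3.3² + 2.9²) ≈ 4.4.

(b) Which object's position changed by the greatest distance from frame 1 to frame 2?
the red circle

(moved 4.4; next 3.5)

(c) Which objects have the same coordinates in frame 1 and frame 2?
the green cross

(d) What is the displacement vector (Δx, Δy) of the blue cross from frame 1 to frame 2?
(-0.9, -0.4)

The blue cross was at (9.5, 5.1) in frame 1 and (8.6, 4.7) in frame 2.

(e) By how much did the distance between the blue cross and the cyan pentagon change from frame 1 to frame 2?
+0.8

Distance in frame 1: 5.0. Distance in frame 2: 5.8.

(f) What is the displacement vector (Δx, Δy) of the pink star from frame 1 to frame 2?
(-1.1, -3.1)

The pink star was at (5.8, 6.7) in frame 1 and (4.7, 3.6) in frame 2.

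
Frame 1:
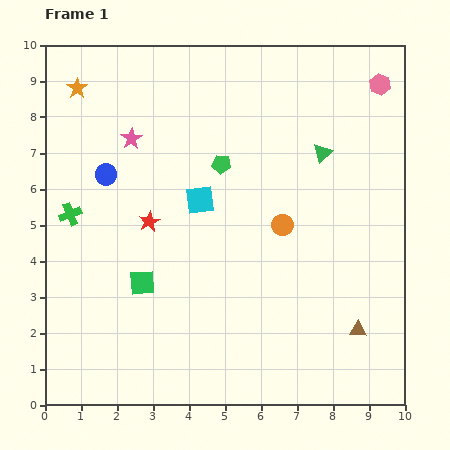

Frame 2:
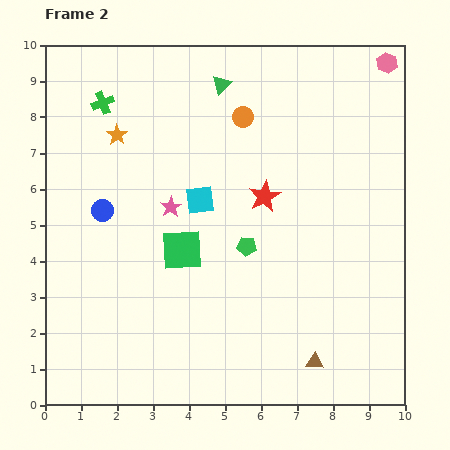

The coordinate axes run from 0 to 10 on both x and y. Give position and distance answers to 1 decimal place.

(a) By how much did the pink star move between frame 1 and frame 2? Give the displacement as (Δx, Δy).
(1.1, -1.9)

The pink star was at (2.4, 7.4) in frame 1 and (3.5, 5.5) in frame 2.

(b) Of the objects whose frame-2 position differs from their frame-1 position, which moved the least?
the pink hexagon

(moved 0.6)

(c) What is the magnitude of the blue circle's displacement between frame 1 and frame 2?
1.0

The blue circle moved from (1.7, 6.4) to (1.6, 5.4), a distance of √(0.1² + 1.0²) ≈ 1.0.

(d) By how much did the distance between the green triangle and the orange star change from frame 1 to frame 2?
-3.8

Distance in frame 1: 7.0. Distance in frame 2: 3.2.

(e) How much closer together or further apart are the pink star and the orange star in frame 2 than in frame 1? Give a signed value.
+0.4

Distance in frame 1: 2.1. Distance in frame 2: 2.5.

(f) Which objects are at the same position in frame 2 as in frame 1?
the cyan square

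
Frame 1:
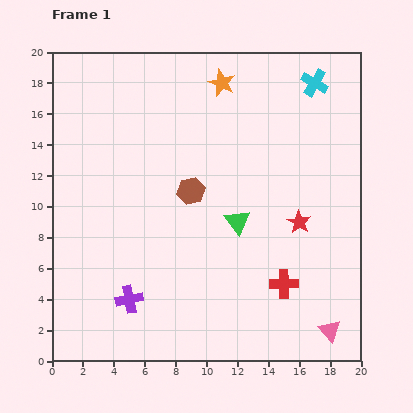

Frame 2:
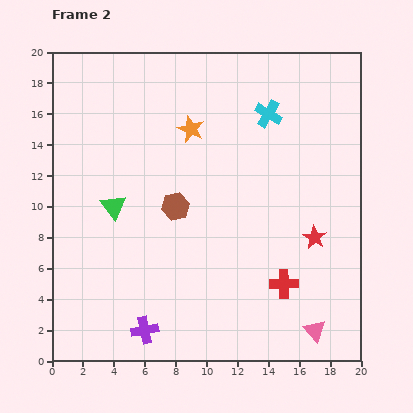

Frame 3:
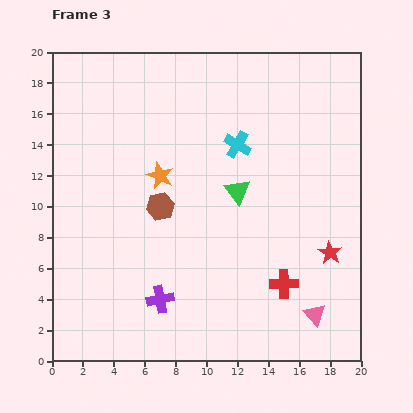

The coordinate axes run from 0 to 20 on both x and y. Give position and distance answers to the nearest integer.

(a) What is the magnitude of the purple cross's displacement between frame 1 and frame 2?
2

The purple cross moved from (5, 4) to (6, 2), a distance of √(1² + 2²) ≈ 2.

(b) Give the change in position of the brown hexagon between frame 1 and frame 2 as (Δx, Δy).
(-1, -1)

The brown hexagon was at (9, 11) in frame 1 and (8, 10) in frame 2.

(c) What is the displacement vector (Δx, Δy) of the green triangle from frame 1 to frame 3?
(0, 2)

The green triangle was at (12, 9) in frame 1 and (12, 11) in frame 3.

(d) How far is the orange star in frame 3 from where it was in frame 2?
4

The orange star moved from (9, 15) to (7, 12), a distance of √(2² + 3²) ≈ 4.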